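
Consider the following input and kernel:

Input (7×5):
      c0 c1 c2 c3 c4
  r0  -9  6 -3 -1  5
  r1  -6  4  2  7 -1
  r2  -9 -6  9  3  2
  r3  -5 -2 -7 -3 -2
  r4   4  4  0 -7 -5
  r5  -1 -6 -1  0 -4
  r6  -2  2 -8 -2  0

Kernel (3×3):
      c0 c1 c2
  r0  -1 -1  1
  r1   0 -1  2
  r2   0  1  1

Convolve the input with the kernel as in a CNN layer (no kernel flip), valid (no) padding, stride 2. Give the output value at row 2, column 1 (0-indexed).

-8

The receptive field on the input at this output position is [0 -7 -5 / -1 0 -4 / -8 -2 0]. Elementwise product with the kernel and sum: 0·-1 + -7·-1 + -5·1 + 0·-1 + -4·2 + -2·1 + 0·1.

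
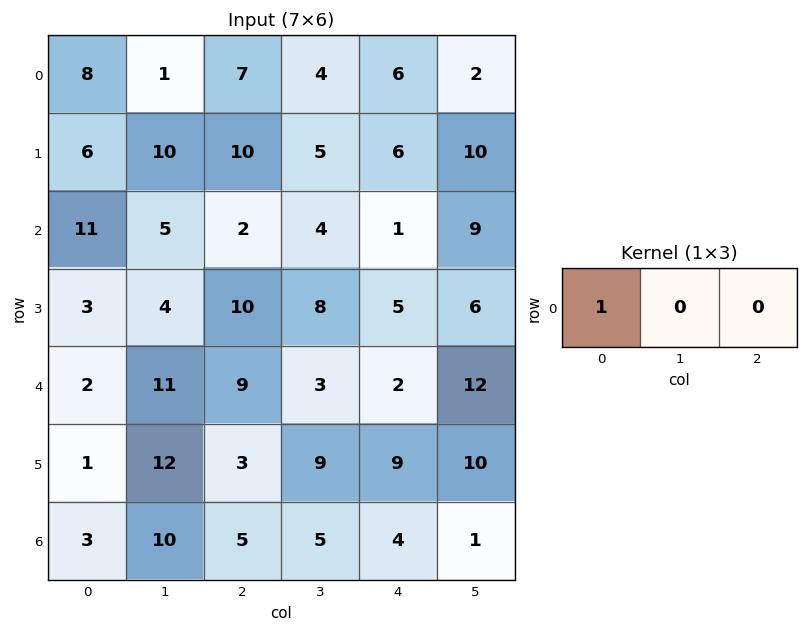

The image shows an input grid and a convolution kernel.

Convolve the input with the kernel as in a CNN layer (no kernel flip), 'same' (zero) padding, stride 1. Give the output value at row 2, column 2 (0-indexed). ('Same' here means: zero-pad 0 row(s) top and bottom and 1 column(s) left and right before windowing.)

5

The receptive field on the zero-padded input at this output position is [5 2 4]. Elementwise product with the kernel and sum: 5·1.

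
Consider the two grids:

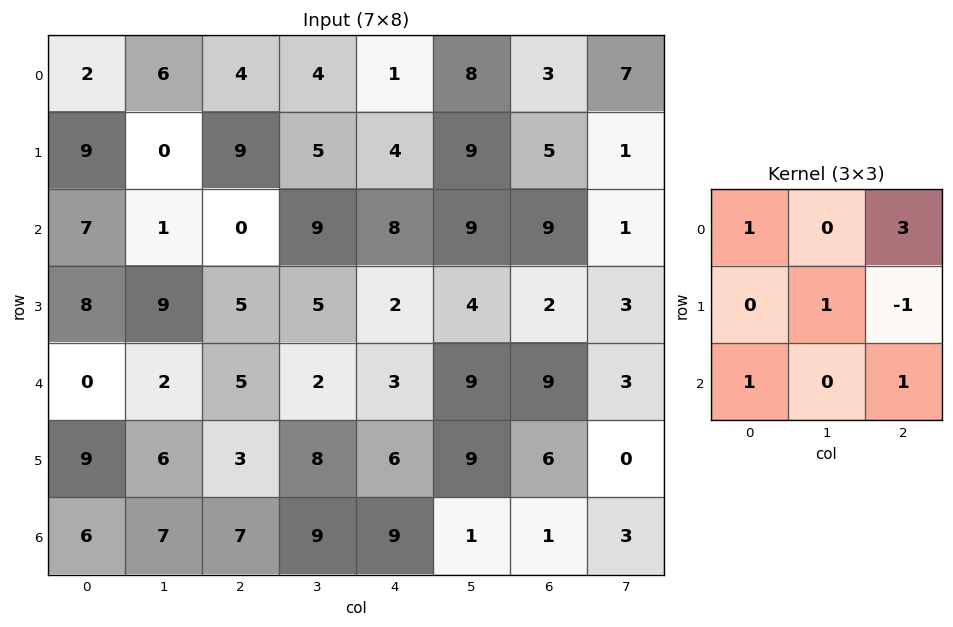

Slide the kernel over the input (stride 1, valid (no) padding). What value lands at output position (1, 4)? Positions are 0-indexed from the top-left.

The receptive field on the input at this output position is [4 9 5 / 8 9 9 / 2 4 2]. Elementwise product with the kernel and sum: 4·1 + 5·3 + 9·1 + 9·-1 + 2·1 + 2·1.

23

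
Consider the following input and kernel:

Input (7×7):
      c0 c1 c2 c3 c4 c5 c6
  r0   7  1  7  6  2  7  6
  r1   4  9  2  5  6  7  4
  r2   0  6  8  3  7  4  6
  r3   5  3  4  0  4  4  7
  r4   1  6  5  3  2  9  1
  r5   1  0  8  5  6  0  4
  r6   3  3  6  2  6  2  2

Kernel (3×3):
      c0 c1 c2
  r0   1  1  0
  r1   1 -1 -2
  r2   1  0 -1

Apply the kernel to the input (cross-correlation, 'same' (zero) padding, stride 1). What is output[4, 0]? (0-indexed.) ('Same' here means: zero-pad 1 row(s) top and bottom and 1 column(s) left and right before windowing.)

-8

The receptive field on the zero-padded input at this output position is [0 5 3 / 0 1 6 / 0 1 0]. Elementwise product with the kernel and sum: 0·1 + 5·1 + 0·1 + 1·-1 + 6·-2 + 0·1 + 0·-1.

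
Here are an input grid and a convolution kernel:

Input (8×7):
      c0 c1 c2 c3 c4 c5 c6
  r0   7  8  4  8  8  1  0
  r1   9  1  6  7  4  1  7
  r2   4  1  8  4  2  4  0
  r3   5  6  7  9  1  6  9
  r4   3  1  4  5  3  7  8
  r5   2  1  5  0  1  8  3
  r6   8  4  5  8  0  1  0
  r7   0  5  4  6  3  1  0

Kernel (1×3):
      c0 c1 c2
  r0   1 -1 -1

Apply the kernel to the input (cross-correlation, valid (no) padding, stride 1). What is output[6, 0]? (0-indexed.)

The receptive field on the input at this output position is [8 4 5]. Elementwise product with the kernel and sum: 8·1 + 4·-1 + 5·-1.

-1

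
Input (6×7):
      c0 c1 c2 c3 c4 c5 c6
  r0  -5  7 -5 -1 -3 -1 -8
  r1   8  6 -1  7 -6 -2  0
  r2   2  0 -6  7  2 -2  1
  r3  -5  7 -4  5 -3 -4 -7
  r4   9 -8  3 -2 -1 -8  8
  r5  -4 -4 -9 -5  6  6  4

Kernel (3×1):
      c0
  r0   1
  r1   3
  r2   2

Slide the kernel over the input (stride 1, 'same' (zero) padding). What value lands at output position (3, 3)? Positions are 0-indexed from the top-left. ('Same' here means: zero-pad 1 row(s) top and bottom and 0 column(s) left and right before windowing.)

The receptive field on the zero-padded input at this output position is [7 / 5 / -2]. Elementwise product with the kernel and sum: 7·1 + 5·3 + -2·2.

18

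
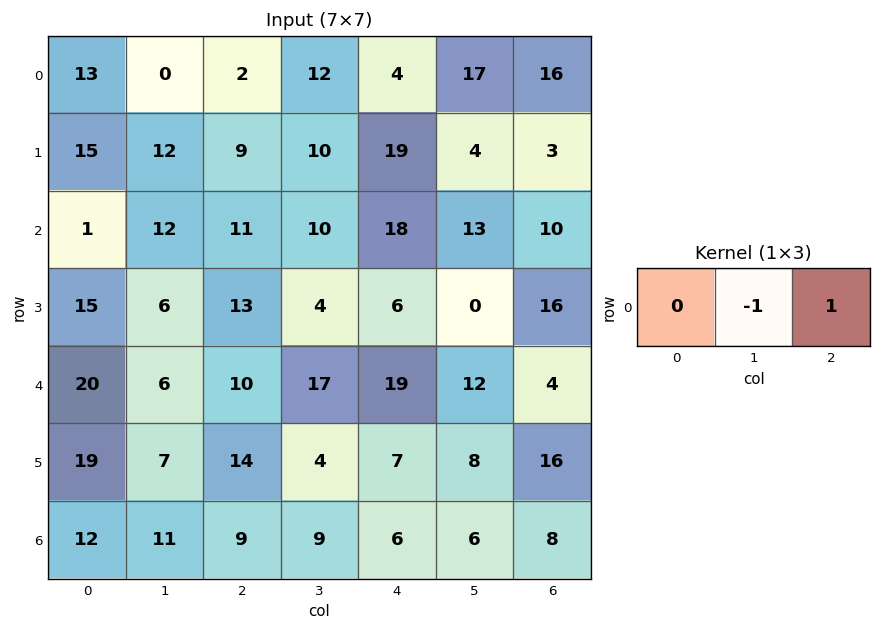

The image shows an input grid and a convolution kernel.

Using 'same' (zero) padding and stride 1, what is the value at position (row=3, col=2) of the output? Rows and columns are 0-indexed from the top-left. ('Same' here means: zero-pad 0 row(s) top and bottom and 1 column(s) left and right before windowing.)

The receptive field on the zero-padded input at this output position is [6 13 4]. Elementwise product with the kernel and sum: 13·-1 + 4·1.

-9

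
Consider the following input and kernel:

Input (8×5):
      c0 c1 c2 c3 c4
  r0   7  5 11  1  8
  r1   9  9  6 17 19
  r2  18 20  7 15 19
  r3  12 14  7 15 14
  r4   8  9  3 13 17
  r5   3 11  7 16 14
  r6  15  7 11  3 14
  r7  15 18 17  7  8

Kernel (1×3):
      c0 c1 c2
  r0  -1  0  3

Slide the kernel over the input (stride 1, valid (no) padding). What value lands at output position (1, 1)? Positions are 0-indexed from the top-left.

42

The receptive field on the input at this output position is [9 6 17]. Elementwise product with the kernel and sum: 9·-1 + 17·3.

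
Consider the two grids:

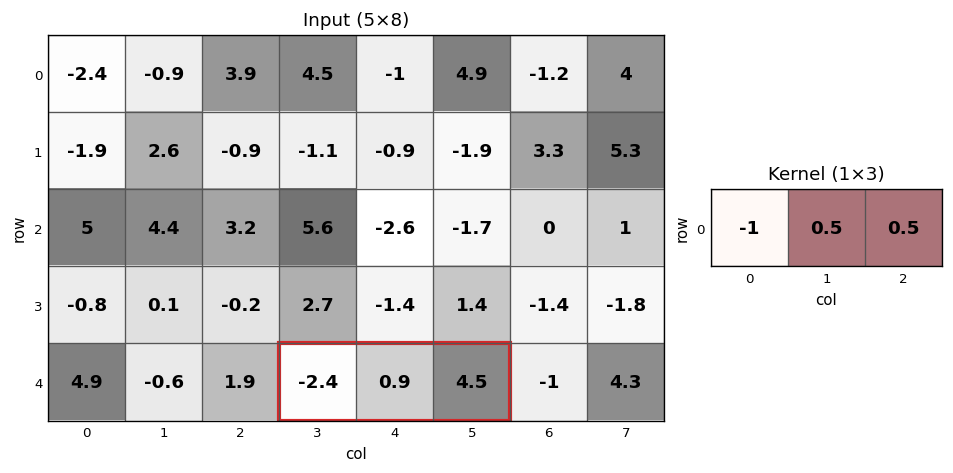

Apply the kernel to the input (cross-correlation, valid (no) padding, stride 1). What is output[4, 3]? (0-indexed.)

The receptive field on the input at this output position is [-2.4 0.9 4.5]. Elementwise product with the kernel and sum: -2.4·-1 + 0.9·0.5 + 4.5·0.5.

5.1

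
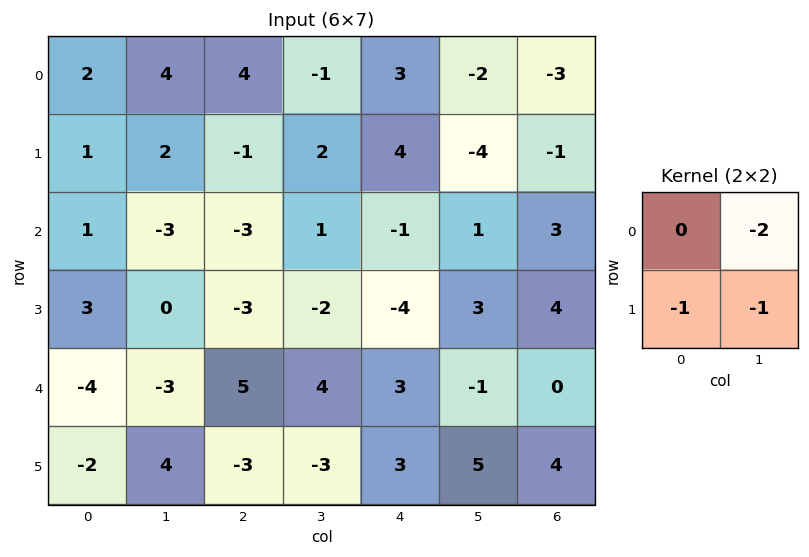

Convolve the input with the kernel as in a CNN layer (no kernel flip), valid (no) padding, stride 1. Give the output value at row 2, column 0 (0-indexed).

3

The receptive field on the input at this output position is [1 -3 / 3 0]. Elementwise product with the kernel and sum: -3·-2 + 3·-1 + 0·-1.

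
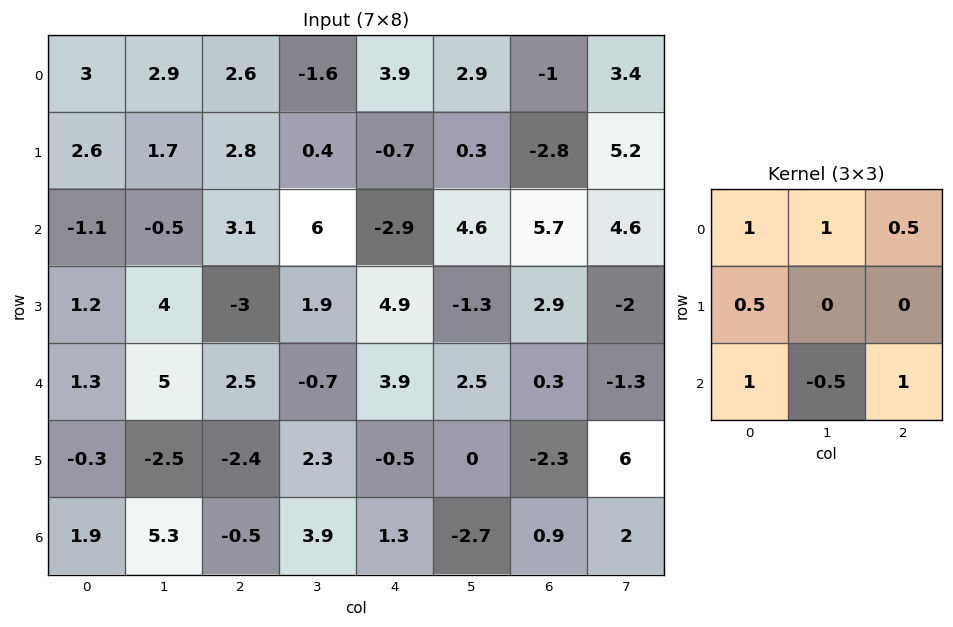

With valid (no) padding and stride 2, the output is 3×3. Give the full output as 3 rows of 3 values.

Output[0,0]: The receptive field on the input at this output position is [3 2.9 2.6 / 2.6 1.7 2.8 / -1.1 -0.5 3.1]. Elementwise product with the kernel and sum: 3·1 + 2.9·1 + 2.6·0.5 + 2.6·0.5 + -1.1·1 + -0.5·-0.5 + 3.1·1.
Output[0,1]: The receptive field on the input at this output position is [2.6 -1.6 3.9 / 2.8 0.4 -0.7 / 3.1 6 -2.9]. Elementwise product with the kernel and sum: 2.6·1 + -1.6·1 + 3.9·0.5 + 2.8·0.5 + 3.1·1 + 6·-0.5 + -2.9·1.

10.75 1.55 6.45
1.85 12.9 9.95
6.15 1.4 9.85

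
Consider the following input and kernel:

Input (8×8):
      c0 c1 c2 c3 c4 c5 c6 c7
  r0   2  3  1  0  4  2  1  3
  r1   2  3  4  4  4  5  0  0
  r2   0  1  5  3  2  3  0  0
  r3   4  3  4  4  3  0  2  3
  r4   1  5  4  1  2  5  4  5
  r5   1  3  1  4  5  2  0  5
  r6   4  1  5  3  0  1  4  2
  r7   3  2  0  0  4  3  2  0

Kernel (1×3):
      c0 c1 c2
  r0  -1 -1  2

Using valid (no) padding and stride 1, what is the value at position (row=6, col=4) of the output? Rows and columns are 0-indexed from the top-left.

7

The receptive field on the input at this output position is [0 1 4]. Elementwise product with the kernel and sum: 0·-1 + 1·-1 + 4·2.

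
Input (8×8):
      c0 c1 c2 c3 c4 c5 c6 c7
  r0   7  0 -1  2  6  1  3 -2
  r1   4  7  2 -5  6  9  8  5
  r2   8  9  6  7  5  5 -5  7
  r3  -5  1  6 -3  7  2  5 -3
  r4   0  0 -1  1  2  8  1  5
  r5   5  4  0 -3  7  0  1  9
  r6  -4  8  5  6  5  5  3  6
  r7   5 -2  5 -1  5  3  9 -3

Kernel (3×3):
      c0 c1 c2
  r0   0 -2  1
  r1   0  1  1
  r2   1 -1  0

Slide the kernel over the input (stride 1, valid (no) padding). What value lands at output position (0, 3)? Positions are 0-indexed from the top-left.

6

The receptive field on the input at this output position is [2 6 1 / -5 6 9 / 7 5 5]. Elementwise product with the kernel and sum: 6·-2 + 1·1 + 6·1 + 9·1 + 7·1 + 5·-1.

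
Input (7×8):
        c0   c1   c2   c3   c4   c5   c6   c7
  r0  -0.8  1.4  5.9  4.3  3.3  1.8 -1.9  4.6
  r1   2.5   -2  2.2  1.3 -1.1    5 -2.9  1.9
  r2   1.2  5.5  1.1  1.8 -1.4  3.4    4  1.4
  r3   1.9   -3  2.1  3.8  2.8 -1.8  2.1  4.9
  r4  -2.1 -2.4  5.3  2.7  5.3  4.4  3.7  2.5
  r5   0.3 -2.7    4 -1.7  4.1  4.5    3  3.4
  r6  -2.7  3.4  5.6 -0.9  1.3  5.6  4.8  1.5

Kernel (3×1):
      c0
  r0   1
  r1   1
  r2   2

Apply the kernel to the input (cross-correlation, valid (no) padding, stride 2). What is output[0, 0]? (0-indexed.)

4.1

The receptive field on the input at this output position is [-0.8 / 2.5 / 1.2]. Elementwise product with the kernel and sum: -0.8·1 + 2.5·1 + 1.2·2.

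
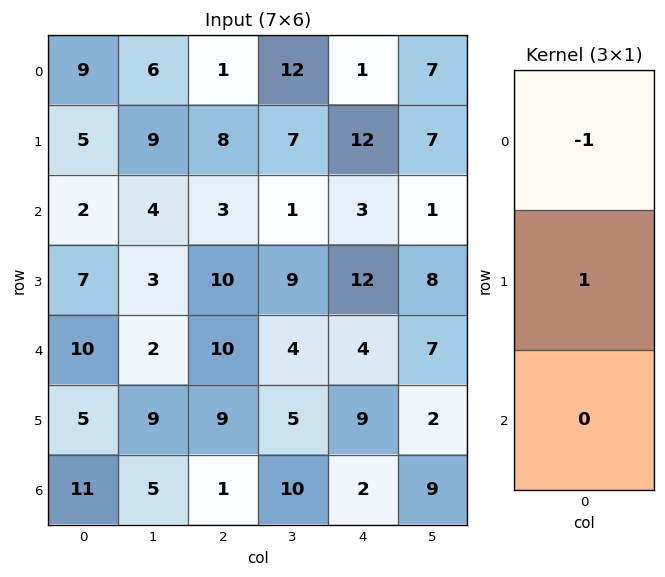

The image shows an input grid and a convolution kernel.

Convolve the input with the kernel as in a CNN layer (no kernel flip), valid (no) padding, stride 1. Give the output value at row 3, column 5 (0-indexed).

-1

The receptive field on the input at this output position is [8 / 7 / 2]. Elementwise product with the kernel and sum: 8·-1 + 7·1.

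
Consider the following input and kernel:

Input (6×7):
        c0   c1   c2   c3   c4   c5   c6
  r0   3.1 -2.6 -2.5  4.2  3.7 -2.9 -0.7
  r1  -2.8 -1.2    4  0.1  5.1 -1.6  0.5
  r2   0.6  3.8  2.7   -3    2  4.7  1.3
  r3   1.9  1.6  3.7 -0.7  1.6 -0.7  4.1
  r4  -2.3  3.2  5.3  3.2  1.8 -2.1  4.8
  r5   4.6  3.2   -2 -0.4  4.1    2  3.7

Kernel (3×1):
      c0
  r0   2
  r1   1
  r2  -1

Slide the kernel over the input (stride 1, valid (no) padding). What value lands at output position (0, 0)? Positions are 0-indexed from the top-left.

The receptive field on the input at this output position is [3.1 / -2.8 / 0.6]. Elementwise product with the kernel and sum: 3.1·2 + -2.8·1 + 0.6·-1.

2.8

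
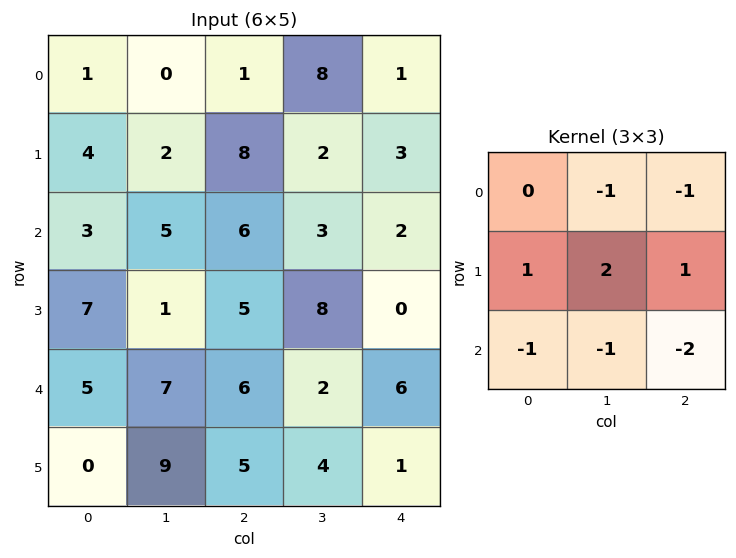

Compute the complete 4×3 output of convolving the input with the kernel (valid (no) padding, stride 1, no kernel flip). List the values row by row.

-5 -6 -7
-9 -12 -4
-21 -7 -4
0 -14 -3

Output[0,0]: The receptive field on the input at this output position is [1 0 1 / 4 2 8 / 3 5 6]. Elementwise product with the kernel and sum: 0·-1 + 1·-1 + 4·1 + 2·2 + 8·1 + 3·-1 + 5·-1 + 6·-2.
Output[0,1]: The receptive field on the input at this output position is [0 1 8 / 2 8 2 / 5 6 3]. Elementwise product with the kernel and sum: 1·-1 + 8·-1 + 2·1 + 8·2 + 2·1 + 5·-1 + 6·-1 + 3·-2.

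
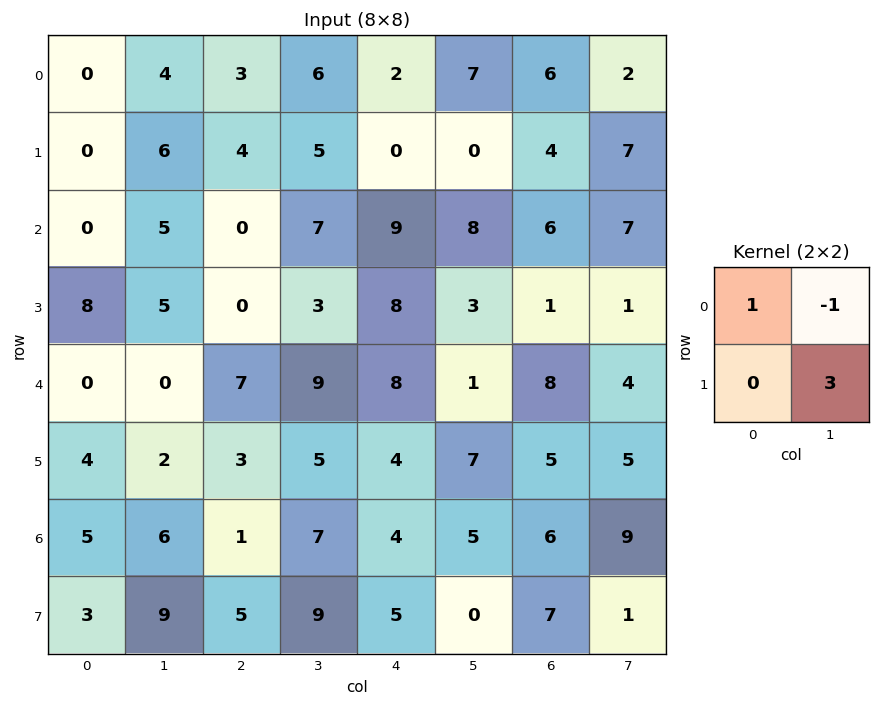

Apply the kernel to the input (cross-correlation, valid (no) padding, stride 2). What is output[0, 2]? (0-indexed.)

The receptive field on the input at this output position is [2 7 / 0 0]. Elementwise product with the kernel and sum: 2·1 + 7·-1 + 0·3.

-5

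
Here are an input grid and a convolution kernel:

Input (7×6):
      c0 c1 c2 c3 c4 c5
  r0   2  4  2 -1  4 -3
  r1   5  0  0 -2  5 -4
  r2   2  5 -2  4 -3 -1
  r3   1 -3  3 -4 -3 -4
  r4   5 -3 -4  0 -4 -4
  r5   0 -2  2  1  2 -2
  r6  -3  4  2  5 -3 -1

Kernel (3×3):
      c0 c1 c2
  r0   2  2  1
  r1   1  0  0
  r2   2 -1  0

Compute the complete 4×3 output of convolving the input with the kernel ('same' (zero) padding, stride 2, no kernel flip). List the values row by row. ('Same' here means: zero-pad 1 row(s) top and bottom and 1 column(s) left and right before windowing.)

Output[0,0]: The receptive field on the zero-padded input at this output position is [0 0 0 / 0 2 4 / 0 5 0]. Elementwise product with the kernel and sum: 0·2 + 0·2 + 0·1 + 0·1 + 0·2 + 5·-1.

-5 4 -10
9 -6 1
-1 -13 -18
-2 5 9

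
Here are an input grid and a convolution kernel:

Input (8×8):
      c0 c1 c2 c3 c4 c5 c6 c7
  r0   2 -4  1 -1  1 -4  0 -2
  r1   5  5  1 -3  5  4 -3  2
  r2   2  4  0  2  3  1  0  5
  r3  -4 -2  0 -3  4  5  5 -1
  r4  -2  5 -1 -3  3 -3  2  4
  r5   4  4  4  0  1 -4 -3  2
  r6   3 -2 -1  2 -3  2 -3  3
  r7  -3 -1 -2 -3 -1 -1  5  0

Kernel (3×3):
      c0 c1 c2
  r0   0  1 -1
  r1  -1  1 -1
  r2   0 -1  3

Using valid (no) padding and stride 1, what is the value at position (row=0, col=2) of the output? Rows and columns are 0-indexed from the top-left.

-4

The receptive field on the input at this output position is [1 -1 1 / 1 -3 5 / 0 2 3]. Elementwise product with the kernel and sum: -1·1 + 1·-1 + 1·-1 + -3·1 + 5·-1 + 2·-1 + 3·3.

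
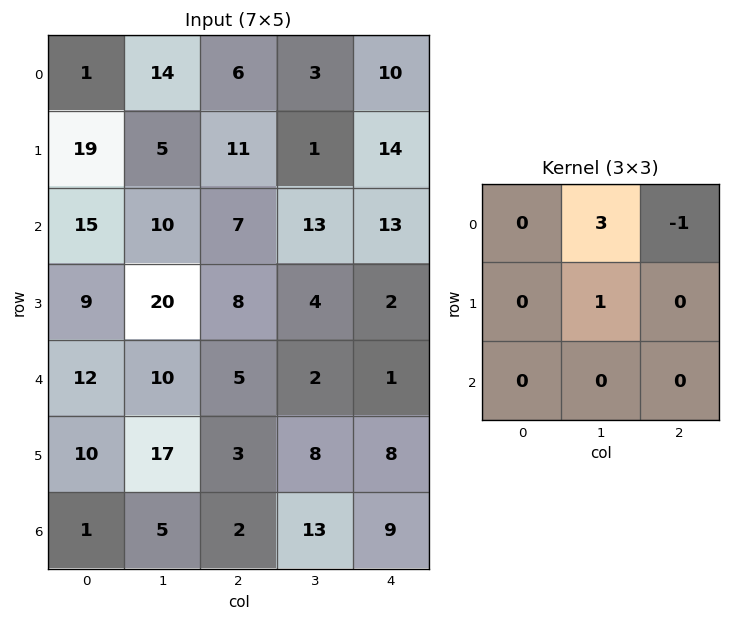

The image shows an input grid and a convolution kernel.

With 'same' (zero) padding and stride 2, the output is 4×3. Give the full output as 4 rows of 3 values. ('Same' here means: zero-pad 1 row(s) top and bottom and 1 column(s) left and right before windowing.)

Output[0,0]: The receptive field on the zero-padded input at this output position is [0 0 0 / 0 1 14 / 0 19 5]. Elementwise product with the kernel and sum: 0·3 + 0·-1 + 1·1.

1 6 10
67 39 55
19 25 7
14 3 33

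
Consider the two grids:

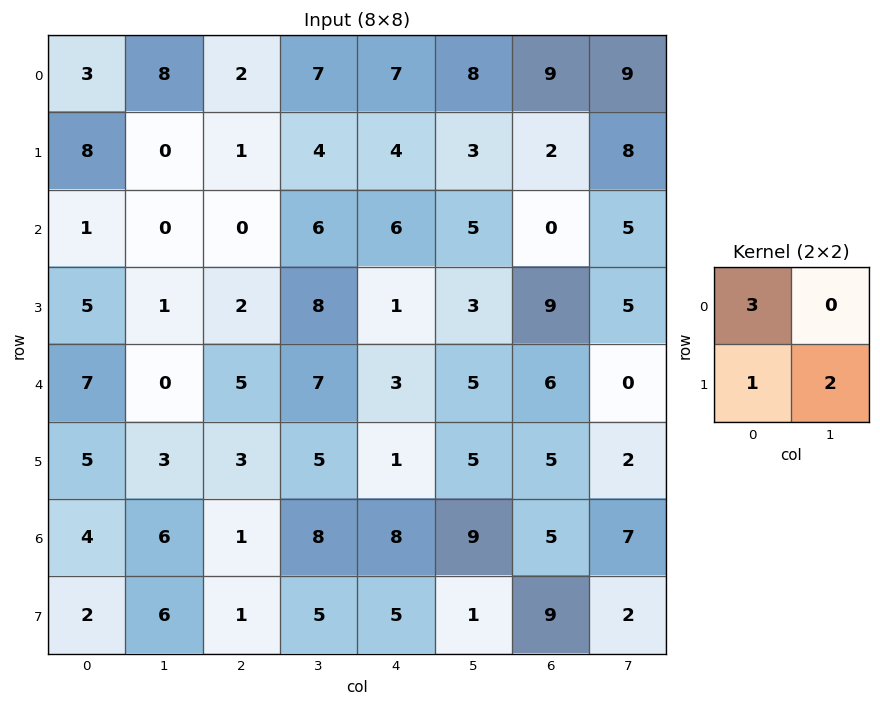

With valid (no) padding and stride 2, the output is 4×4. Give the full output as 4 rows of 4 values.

17 15 31 45
10 18 25 19
32 28 20 27
26 14 31 28

Output[0,0]: The receptive field on the input at this output position is [3 8 / 8 0]. Elementwise product with the kernel and sum: 3·3 + 8·1 + 0·2.
Output[0,1]: The receptive field on the input at this output position is [2 7 / 1 4]. Elementwise product with the kernel and sum: 2·3 + 1·1 + 4·2.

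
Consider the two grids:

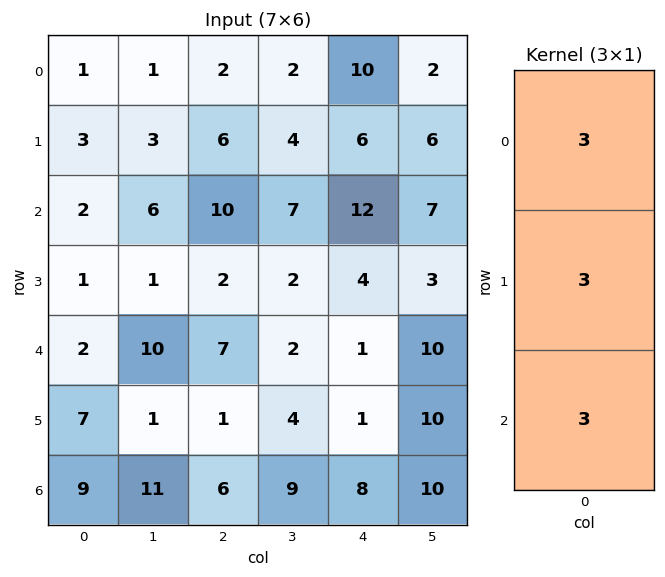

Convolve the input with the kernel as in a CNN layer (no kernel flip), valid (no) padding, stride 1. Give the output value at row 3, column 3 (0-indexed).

24

The receptive field on the input at this output position is [2 / 2 / 4]. Elementwise product with the kernel and sum: 2·3 + 2·3 + 4·3.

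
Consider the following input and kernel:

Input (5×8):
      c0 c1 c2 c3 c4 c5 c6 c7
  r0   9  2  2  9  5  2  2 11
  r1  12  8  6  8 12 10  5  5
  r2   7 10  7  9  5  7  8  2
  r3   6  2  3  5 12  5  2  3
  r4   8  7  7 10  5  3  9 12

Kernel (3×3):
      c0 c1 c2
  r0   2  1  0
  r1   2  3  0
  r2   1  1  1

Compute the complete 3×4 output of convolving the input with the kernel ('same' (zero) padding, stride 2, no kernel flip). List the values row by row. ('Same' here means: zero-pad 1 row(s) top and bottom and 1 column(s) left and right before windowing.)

47 32 63 30
41 73 83 73
30 42 57 45

Output[0,0]: The receptive field on the zero-padded input at this output position is [0 0 0 / 0 9 2 / 0 12 8]. Elementwise product with the kernel and sum: 0·2 + 0·1 + 0·2 + 9·3 + 0·1 + 12·1 + 8·1.
Output[0,1]: The receptive field on the zero-padded input at this output position is [0 0 0 / 2 2 9 / 8 6 8]. Elementwise product with the kernel and sum: 0·2 + 0·1 + 2·2 + 2·3 + 8·1 + 6·1 + 8·1.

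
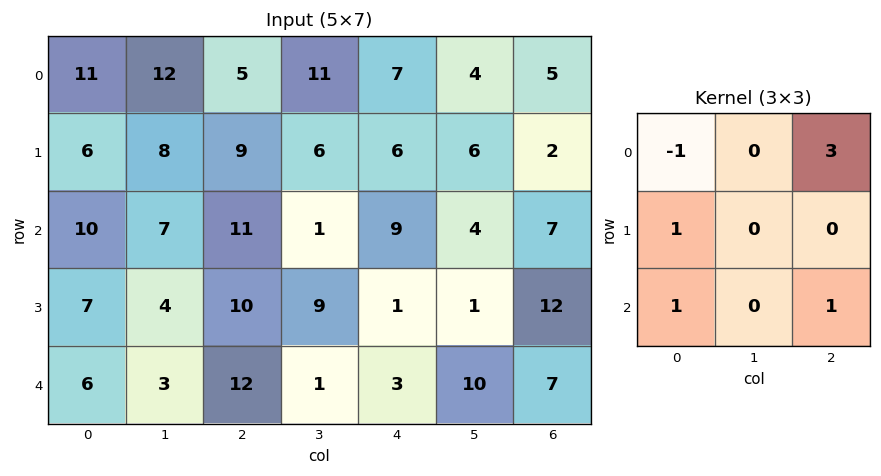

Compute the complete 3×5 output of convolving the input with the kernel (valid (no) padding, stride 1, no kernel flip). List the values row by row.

Output[0,0]: The receptive field on the input at this output position is [11 12 5 / 6 8 9 / 10 7 11]. Elementwise product with the kernel and sum: 11·-1 + 5·3 + 6·1 + 10·1 + 11·1.
Output[0,1]: The receptive field on the input at this output position is [12 5 11 / 8 9 6 / 7 11 1]. Elementwise product with the kernel and sum: 12·-1 + 11·3 + 8·1 + 7·1 + 1·1.

31 37 45 12 30
48 30 31 23 22
48 4 41 31 23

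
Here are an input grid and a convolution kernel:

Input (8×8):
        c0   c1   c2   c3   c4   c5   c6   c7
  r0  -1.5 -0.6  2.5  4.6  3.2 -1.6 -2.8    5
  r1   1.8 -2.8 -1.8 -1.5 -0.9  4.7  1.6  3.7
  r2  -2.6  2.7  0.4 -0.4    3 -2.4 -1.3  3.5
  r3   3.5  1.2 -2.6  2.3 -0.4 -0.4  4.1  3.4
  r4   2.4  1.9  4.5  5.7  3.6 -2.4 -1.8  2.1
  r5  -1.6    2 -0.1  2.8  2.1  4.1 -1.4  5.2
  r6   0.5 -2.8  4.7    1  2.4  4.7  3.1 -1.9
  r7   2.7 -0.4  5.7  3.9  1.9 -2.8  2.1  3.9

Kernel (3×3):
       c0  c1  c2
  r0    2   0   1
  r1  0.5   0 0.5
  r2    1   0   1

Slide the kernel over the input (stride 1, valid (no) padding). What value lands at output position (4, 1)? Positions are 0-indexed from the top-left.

10.1

The receptive field on the input at this output position is [1.9 4.5 5.7 / 2 -0.1 2.8 / -2.8 4.7 1]. Elementwise product with the kernel and sum: 1.9·2 + 5.7·1 + 2·0.5 + 2.8·0.5 + -2.8·1 + 1·1.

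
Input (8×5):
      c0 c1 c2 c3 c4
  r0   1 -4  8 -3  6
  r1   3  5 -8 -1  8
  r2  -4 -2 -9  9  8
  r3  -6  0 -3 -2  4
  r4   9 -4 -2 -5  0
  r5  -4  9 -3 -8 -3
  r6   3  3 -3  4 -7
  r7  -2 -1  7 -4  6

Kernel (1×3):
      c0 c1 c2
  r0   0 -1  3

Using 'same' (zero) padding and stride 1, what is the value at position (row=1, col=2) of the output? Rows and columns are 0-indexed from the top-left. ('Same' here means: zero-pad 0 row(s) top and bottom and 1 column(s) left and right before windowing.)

5

The receptive field on the zero-padded input at this output position is [5 -8 -1]. Elementwise product with the kernel and sum: -8·-1 + -1·3.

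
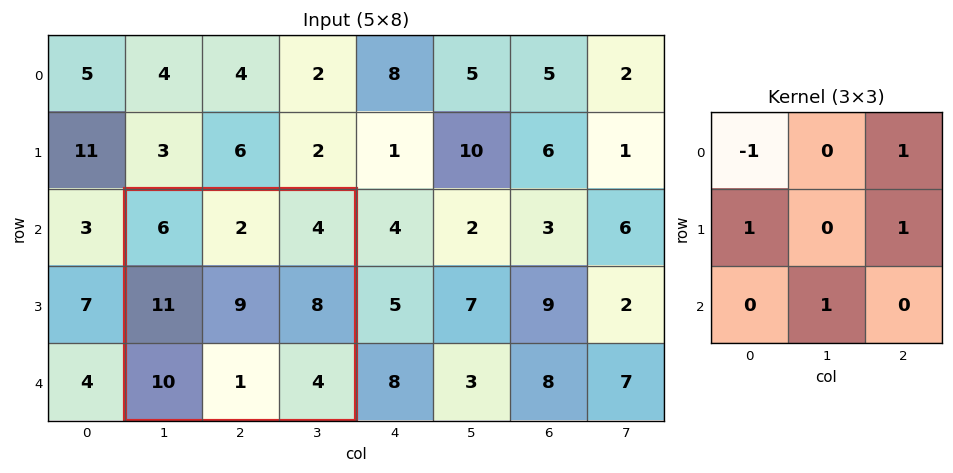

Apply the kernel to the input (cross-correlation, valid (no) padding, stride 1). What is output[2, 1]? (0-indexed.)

The receptive field on the input at this output position is [6 2 4 / 11 9 8 / 10 1 4]. Elementwise product with the kernel and sum: 6·-1 + 4·1 + 11·1 + 8·1 + 1·1.

18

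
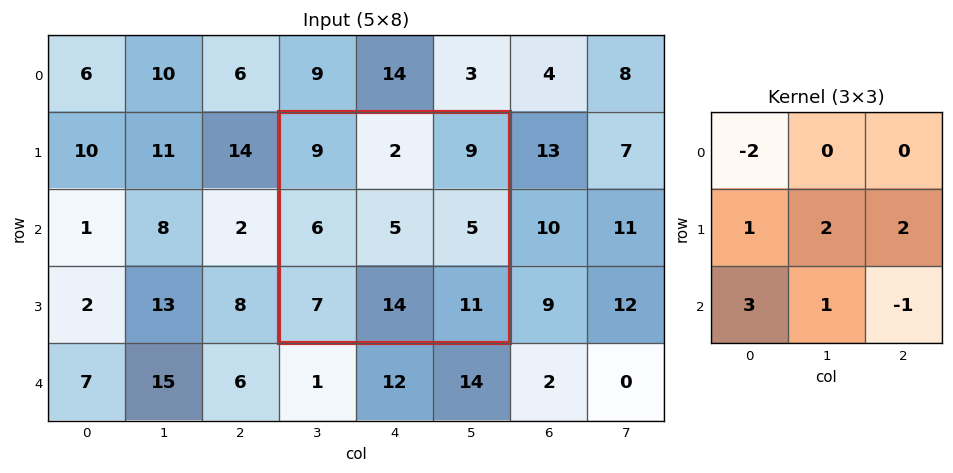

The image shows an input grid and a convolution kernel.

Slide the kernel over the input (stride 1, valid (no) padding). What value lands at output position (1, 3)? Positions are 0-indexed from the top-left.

The receptive field on the input at this output position is [9 2 9 / 6 5 5 / 7 14 11]. Elementwise product with the kernel and sum: 9·-2 + 6·1 + 5·2 + 5·2 + 7·3 + 14·1 + 11·-1.

32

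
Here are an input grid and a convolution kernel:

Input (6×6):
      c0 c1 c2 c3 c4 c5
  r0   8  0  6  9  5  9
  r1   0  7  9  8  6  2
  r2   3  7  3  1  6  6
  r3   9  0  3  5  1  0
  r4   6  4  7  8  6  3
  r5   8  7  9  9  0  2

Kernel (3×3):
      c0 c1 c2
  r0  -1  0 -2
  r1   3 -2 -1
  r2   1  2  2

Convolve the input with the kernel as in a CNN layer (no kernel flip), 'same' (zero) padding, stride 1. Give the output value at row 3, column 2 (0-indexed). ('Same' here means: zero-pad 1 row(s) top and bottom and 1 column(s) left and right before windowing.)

The receptive field on the zero-padded input at this output position is [7 3 1 / 0 3 5 / 4 7 8]. Elementwise product with the kernel and sum: 7·-1 + 1·-2 + 0·3 + 3·-2 + 5·-1 + 4·1 + 7·2 + 8·2.

14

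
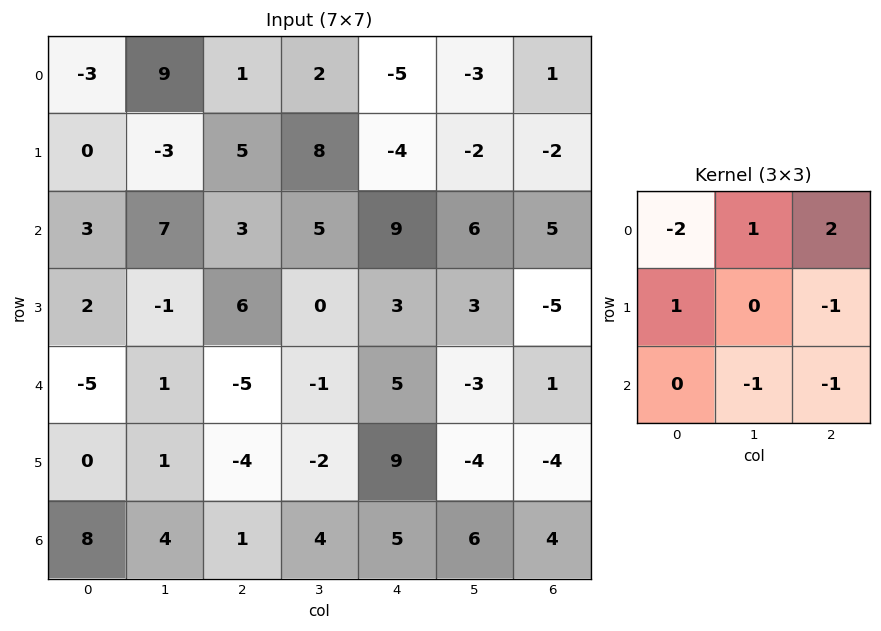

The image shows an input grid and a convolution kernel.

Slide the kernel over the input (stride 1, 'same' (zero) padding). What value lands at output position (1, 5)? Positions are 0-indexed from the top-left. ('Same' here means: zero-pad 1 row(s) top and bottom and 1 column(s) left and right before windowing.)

The receptive field on the zero-padded input at this output position is [-5 -3 1 / -4 -2 -2 / 9 6 5]. Elementwise product with the kernel and sum: -5·-2 + -3·1 + 1·2 + -4·1 + -2·-1 + 6·-1 + 5·-1.

-4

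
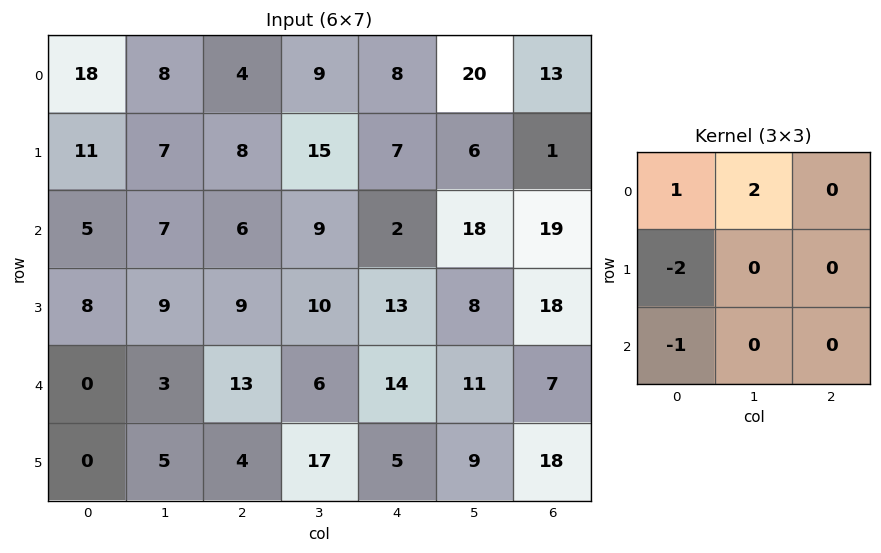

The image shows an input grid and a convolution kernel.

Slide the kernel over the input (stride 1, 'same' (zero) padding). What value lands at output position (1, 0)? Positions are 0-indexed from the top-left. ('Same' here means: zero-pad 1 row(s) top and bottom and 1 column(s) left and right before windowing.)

36

The receptive field on the zero-padded input at this output position is [0 18 8 / 0 11 7 / 0 5 7]. Elementwise product with the kernel and sum: 0·1 + 18·2 + 0·-2 + 0·-1.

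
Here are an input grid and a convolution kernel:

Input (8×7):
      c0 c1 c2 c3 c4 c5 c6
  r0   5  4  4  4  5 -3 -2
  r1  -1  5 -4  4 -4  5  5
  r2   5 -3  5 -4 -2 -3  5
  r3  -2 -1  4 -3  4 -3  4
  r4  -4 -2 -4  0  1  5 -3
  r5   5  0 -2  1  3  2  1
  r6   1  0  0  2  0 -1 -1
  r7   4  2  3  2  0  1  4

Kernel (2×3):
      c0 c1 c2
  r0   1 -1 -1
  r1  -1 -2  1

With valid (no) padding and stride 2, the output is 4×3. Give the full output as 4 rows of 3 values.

Output[0,0]: The receptive field on the input at this output position is [5 4 4 / -1 5 -4]. Elementwise product with the kernel and sum: 5·1 + 4·-1 + 4·-1 + -1·-1 + 5·-2 + -4·1.
Output[0,1]: The receptive field on the input at this output position is [4 4 5 / -4 4 -4]. Elementwise product with the kernel and sum: 4·1 + 4·-1 + 5·-1 + -4·-1 + 4·-2 + -4·1.

-16 -13 9
11 17 2
-5 -2 -7
-4 -9 4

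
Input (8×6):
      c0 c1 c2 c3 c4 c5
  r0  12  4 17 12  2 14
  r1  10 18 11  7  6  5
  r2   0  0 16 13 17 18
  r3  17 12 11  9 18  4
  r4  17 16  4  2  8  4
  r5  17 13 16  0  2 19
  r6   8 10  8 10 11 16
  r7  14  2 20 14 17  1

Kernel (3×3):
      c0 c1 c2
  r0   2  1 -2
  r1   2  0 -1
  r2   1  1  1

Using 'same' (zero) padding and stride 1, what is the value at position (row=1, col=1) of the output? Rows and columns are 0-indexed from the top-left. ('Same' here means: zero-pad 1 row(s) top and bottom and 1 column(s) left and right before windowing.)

19

The receptive field on the zero-padded input at this output position is [12 4 17 / 10 18 11 / 0 0 16]. Elementwise product with the kernel and sum: 12·2 + 4·1 + 17·-2 + 10·2 + 11·-1 + 0·1 + 0·1 + 16·1.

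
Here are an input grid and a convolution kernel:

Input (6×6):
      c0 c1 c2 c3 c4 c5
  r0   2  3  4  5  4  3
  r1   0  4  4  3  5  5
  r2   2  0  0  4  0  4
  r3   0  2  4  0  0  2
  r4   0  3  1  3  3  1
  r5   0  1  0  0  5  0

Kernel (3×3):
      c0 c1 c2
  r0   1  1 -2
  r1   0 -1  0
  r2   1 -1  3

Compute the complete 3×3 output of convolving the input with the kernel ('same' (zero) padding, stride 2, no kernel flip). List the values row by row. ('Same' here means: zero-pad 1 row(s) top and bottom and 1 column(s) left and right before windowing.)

Output[0,0]: The receptive field on the zero-padded input at this output position is [0 0 0 / 0 2 3 / 0 0 4]. Elementwise product with the kernel and sum: 0·1 + 0·1 + 0·-2 + 2·-1 + 0·1 + 0·-1 + 4·3.
Output[0,1]: The receptive field on the zero-padded input at this output position is [0 0 0 / 3 4 5 / 4 4 3]. Elementwise product with the kernel and sum: 0·1 + 0·1 + 0·-2 + 4·-1 + 4·1 + 4·-1 + 3·3.

10 5 9
-4 0 4
-1 6 -12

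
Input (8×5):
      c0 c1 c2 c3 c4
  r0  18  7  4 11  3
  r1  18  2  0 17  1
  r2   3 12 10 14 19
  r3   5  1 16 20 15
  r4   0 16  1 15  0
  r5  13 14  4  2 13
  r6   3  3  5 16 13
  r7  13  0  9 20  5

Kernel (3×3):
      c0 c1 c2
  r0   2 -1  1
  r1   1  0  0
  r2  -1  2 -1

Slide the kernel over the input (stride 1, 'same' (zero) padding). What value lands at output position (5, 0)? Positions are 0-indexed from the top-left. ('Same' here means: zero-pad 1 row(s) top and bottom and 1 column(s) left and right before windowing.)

The receptive field on the zero-padded input at this output position is [0 0 16 / 0 13 14 / 0 3 3]. Elementwise product with the kernel and sum: 0·2 + 0·-1 + 16·1 + 0·1 + 0·-1 + 3·2 + 3·-1.

19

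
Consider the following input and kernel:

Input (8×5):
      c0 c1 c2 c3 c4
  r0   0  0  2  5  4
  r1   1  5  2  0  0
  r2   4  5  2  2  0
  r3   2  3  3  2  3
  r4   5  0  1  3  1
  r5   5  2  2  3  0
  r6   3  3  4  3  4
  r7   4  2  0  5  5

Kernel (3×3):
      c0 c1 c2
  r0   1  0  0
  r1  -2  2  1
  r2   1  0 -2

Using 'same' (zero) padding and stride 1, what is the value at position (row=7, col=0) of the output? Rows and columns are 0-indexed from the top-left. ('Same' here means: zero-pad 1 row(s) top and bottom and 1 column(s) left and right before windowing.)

The receptive field on the zero-padded input at this output position is [0 3 3 / 0 4 2 / 0 0 0]. Elementwise product with the kernel and sum: 0·1 + 0·-2 + 4·2 + 2·1 + 0·1 + 0·-2.

10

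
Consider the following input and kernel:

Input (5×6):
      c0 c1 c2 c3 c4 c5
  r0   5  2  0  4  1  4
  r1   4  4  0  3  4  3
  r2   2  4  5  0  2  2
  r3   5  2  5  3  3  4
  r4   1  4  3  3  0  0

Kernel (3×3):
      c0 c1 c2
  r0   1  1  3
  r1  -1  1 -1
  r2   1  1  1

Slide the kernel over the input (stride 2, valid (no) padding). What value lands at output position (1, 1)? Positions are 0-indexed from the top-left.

12

The receptive field on the input at this output position is [5 0 2 / 5 3 3 / 3 3 0]. Elementwise product with the kernel and sum: 5·1 + 0·1 + 2·3 + 5·-1 + 3·1 + 3·-1 + 3·1 + 3·1 + 0·1.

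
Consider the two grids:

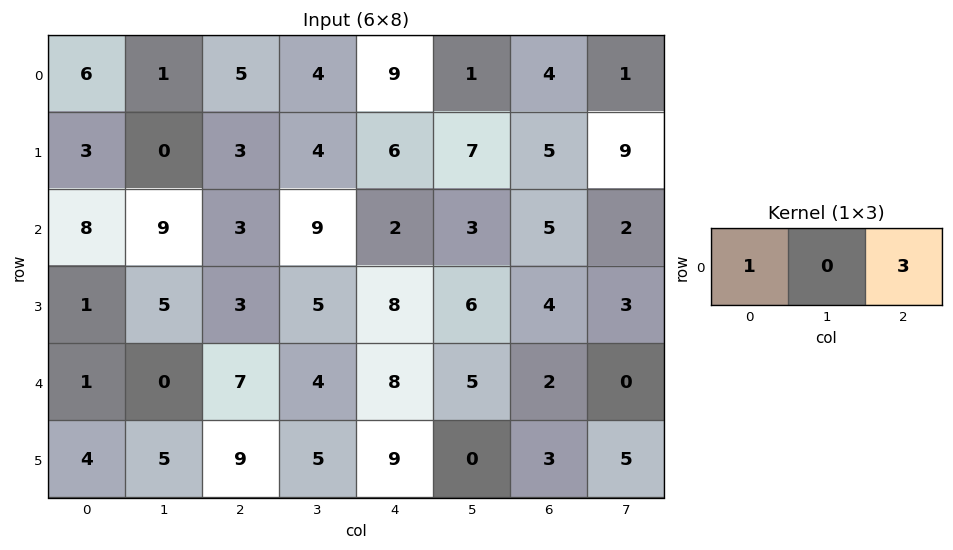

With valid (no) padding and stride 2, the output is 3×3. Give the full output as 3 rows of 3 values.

Output[0,0]: The receptive field on the input at this output position is [6 1 5]. Elementwise product with the kernel and sum: 6·1 + 5·3.
Output[0,1]: The receptive field on the input at this output position is [5 4 9]. Elementwise product with the kernel and sum: 5·1 + 9·3.

21 32 21
17 9 17
22 31 14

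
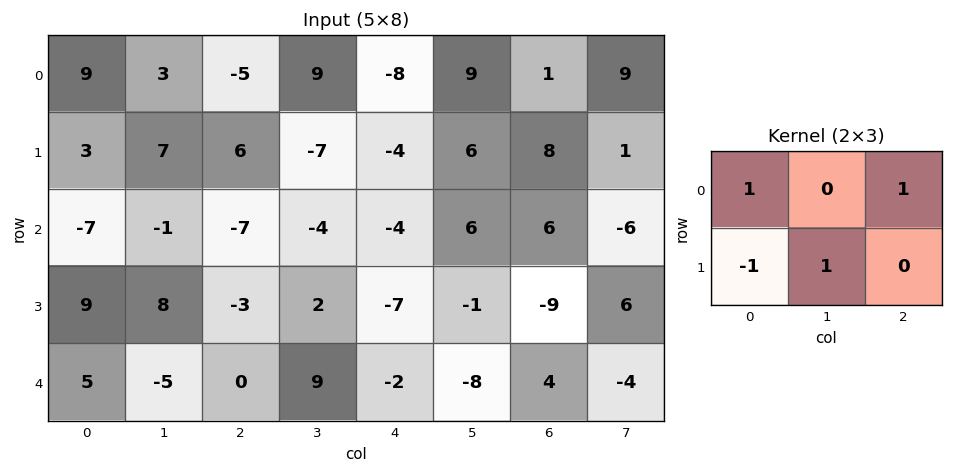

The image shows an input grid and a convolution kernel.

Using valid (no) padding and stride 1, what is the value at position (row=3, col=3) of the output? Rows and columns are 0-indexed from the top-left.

-10

The receptive field on the input at this output position is [2 -7 -1 / 9 -2 -8]. Elementwise product with the kernel and sum: 2·1 + -1·1 + 9·-1 + -2·1.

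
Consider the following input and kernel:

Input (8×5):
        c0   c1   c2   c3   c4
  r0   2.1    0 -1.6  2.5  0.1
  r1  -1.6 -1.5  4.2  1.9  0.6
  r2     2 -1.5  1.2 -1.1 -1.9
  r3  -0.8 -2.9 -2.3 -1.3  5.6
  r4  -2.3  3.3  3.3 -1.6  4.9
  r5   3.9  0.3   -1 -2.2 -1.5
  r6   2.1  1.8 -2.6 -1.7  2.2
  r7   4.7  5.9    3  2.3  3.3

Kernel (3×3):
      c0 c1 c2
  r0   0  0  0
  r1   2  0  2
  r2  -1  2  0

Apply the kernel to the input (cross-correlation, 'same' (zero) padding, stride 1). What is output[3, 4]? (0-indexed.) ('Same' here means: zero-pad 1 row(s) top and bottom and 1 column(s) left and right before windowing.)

The receptive field on the zero-padded input at this output position is [-1.1 -1.9 0 / -1.3 5.6 0 / -1.6 4.9 0]. Elementwise product with the kernel and sum: -1.3·2 + 0·2 + -1.6·-1 + 4.9·2.

8.8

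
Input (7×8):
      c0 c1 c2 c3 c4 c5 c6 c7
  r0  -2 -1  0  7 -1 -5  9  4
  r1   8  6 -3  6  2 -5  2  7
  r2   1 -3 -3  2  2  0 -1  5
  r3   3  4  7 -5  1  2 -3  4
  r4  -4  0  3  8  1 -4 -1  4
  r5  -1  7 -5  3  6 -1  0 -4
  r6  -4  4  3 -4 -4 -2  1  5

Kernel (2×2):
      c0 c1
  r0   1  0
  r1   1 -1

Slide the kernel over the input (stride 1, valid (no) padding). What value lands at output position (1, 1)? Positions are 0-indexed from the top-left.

The receptive field on the input at this output position is [6 -3 / -3 -3]. Elementwise product with the kernel and sum: 6·1 + -3·1 + -3·-1.

6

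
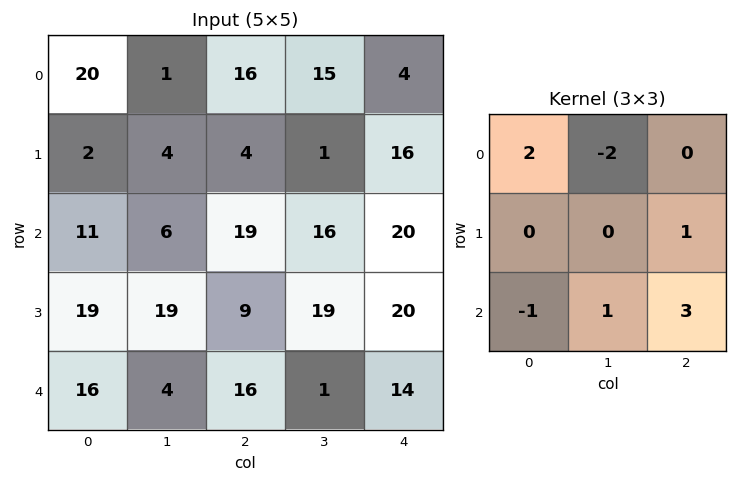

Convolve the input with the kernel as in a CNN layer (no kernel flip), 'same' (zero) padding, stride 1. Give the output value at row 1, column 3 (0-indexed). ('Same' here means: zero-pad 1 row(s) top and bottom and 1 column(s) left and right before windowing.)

The receptive field on the zero-padded input at this output position is [16 15 4 / 4 1 16 / 19 16 20]. Elementwise product with the kernel and sum: 16·2 + 15·-2 + 16·1 + 19·-1 + 16·1 + 20·3.

75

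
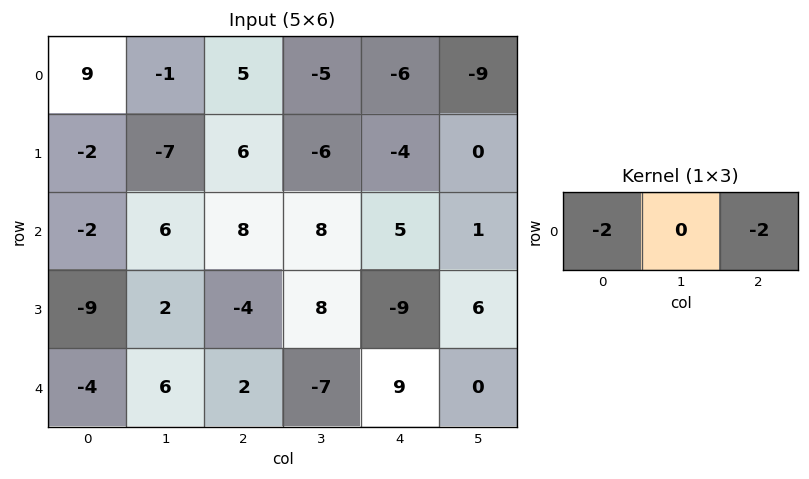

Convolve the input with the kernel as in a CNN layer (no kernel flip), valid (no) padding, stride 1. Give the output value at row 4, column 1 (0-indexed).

2

The receptive field on the input at this output position is [6 2 -7]. Elementwise product with the kernel and sum: 6·-2 + -7·-2.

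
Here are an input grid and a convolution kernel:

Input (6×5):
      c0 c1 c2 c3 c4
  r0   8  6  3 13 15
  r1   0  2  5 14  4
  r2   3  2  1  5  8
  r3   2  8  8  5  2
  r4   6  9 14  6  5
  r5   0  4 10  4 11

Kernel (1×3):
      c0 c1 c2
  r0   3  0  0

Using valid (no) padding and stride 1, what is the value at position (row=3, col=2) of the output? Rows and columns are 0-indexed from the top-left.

24

The receptive field on the input at this output position is [8 5 2]. Elementwise product with the kernel and sum: 8·3.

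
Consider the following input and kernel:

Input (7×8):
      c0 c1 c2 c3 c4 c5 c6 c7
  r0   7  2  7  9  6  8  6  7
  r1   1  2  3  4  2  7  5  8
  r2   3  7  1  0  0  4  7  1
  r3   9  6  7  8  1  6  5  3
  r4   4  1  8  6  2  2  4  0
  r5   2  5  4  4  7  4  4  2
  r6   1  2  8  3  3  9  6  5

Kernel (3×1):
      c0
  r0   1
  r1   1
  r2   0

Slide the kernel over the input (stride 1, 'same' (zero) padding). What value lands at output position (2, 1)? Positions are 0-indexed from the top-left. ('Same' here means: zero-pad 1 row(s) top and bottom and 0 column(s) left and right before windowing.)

9

The receptive field on the zero-padded input at this output position is [2 / 7 / 6]. Elementwise product with the kernel and sum: 2·1 + 7·1.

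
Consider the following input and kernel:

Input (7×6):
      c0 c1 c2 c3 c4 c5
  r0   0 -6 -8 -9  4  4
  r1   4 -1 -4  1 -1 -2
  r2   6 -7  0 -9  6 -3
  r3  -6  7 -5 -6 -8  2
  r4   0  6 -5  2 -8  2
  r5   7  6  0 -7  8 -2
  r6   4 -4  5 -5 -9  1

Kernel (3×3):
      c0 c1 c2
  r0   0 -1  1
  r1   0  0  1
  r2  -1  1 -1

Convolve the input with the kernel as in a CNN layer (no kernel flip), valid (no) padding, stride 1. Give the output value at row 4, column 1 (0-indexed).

The receptive field on the input at this output position is [6 -5 2 / 6 0 -7 / -4 5 -5]. Elementwise product with the kernel and sum: -5·-1 + 2·1 + -7·1 + -4·-1 + 5·1 + -5·-1.

14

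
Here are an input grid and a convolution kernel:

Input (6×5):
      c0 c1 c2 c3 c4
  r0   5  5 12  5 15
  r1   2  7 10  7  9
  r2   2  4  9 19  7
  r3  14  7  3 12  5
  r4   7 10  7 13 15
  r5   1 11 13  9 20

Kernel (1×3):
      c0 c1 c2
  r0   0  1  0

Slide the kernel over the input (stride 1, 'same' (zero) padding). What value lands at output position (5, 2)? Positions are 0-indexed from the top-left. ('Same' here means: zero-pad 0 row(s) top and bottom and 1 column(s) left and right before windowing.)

13

The receptive field on the zero-padded input at this output position is [11 13 9]. Elementwise product with the kernel and sum: 13·1.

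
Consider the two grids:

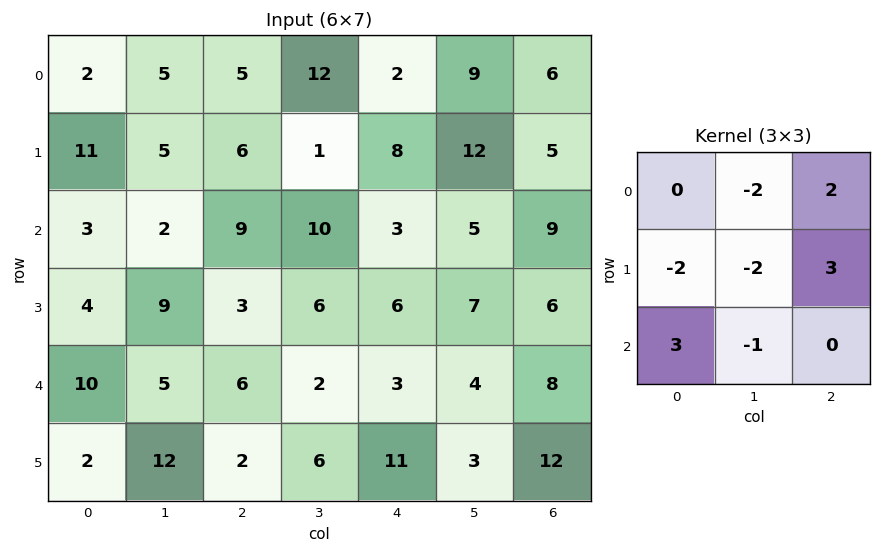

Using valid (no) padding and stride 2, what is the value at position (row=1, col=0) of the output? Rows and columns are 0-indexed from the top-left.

22

The receptive field on the input at this output position is [3 2 9 / 4 9 3 / 10 5 6]. Elementwise product with the kernel and sum: 2·-2 + 9·2 + 4·-2 + 9·-2 + 3·3 + 10·3 + 5·-1.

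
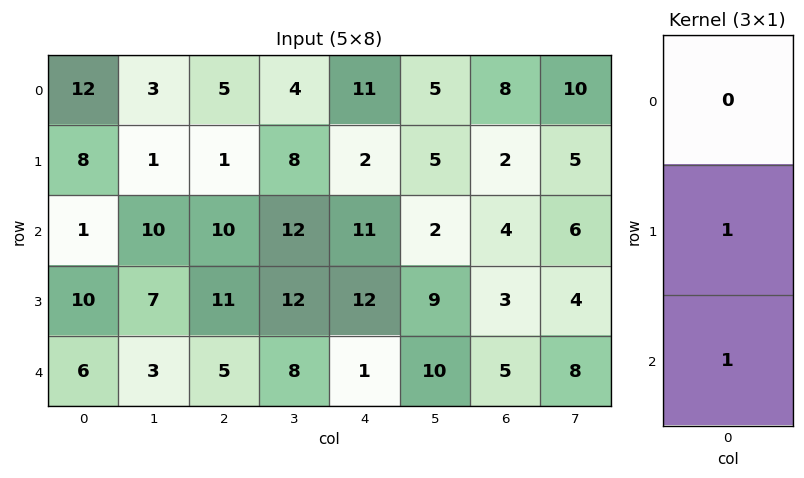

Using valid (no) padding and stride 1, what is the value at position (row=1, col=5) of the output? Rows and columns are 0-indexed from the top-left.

The receptive field on the input at this output position is [5 / 2 / 9]. Elementwise product with the kernel and sum: 2·1 + 9·1.

11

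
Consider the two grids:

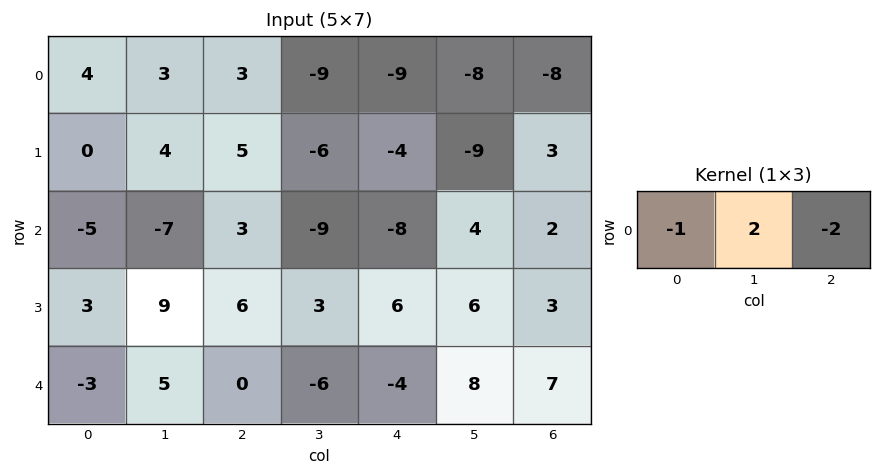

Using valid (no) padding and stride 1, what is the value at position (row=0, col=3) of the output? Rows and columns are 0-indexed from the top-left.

The receptive field on the input at this output position is [-9 -9 -8]. Elementwise product with the kernel and sum: -9·-1 + -9·2 + -8·-2.

7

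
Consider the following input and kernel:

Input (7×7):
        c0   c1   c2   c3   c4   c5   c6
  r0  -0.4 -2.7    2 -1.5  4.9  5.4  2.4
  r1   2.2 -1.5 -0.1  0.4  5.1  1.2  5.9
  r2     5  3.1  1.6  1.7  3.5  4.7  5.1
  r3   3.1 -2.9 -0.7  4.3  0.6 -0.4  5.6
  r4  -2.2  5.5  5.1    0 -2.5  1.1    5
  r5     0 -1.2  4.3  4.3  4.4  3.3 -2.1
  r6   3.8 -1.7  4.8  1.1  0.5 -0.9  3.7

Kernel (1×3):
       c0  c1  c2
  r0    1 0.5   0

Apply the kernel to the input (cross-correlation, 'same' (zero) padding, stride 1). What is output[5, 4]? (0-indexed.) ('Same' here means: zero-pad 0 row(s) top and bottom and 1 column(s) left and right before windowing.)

6.5

The receptive field on the zero-padded input at this output position is [4.3 4.4 3.3]. Elementwise product with the kernel and sum: 4.3·1 + 4.4·0.5.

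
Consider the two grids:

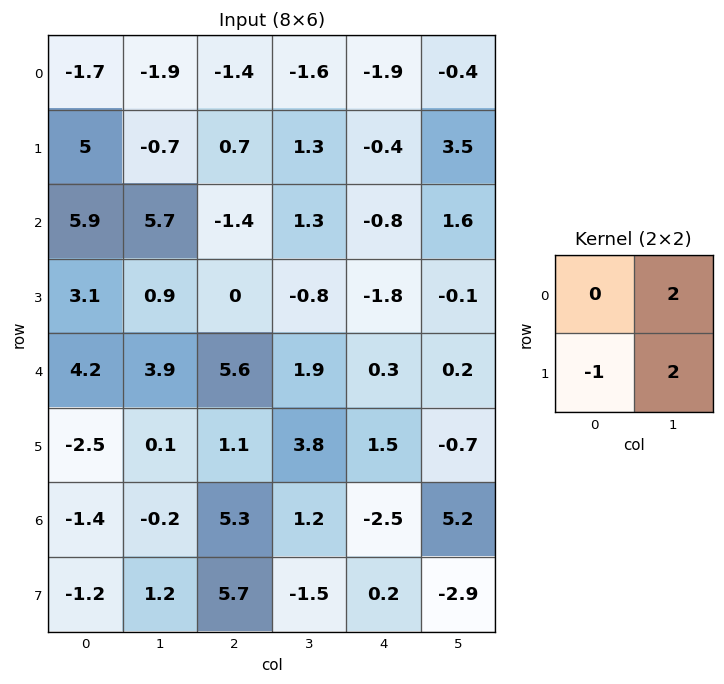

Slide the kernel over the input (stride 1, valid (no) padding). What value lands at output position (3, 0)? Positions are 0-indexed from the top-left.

The receptive field on the input at this output position is [3.1 0.9 / 4.2 3.9]. Elementwise product with the kernel and sum: 0.9·2 + 4.2·-1 + 3.9·2.

5.4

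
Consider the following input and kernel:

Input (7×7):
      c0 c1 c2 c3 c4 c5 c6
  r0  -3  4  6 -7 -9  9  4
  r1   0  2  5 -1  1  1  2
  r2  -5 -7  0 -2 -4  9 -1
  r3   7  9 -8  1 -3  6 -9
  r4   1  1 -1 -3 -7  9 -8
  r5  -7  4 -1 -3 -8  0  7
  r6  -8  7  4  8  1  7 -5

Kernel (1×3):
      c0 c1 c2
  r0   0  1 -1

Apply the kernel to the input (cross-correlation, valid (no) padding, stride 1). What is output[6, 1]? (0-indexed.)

-4

The receptive field on the input at this output position is [7 4 8]. Elementwise product with the kernel and sum: 4·1 + 8·-1.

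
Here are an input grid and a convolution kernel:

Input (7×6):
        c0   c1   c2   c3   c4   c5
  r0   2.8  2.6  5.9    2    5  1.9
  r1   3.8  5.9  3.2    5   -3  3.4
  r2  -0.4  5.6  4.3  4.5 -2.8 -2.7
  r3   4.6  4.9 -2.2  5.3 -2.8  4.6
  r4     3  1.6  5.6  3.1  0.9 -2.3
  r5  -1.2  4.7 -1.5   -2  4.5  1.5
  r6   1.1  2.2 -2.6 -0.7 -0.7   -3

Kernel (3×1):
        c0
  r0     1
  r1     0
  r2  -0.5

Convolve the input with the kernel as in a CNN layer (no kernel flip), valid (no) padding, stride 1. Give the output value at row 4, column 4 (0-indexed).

1.25

The receptive field on the input at this output position is [0.9 / 4.5 / -0.7]. Elementwise product with the kernel and sum: 0.9·1 + -0.7·-0.5.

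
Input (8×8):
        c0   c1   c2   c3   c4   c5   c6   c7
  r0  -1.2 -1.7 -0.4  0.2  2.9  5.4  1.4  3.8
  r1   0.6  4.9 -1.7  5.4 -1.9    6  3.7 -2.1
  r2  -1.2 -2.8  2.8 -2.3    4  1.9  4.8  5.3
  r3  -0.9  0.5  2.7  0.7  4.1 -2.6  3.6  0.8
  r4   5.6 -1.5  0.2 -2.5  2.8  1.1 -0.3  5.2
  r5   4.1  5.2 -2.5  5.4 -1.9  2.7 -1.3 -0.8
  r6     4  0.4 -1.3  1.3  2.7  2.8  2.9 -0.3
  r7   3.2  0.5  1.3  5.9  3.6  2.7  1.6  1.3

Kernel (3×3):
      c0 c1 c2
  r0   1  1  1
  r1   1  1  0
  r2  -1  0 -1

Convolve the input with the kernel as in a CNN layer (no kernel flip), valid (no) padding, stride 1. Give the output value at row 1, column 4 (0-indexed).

6

The receptive field on the input at this output position is [-1.9 6 3.7 / 4 1.9 4.8 / 4.1 -2.6 3.6]. Elementwise product with the kernel and sum: -1.9·1 + 6·1 + 3.7·1 + 4·1 + 1.9·1 + 4.1·-1 + 3.6·-1.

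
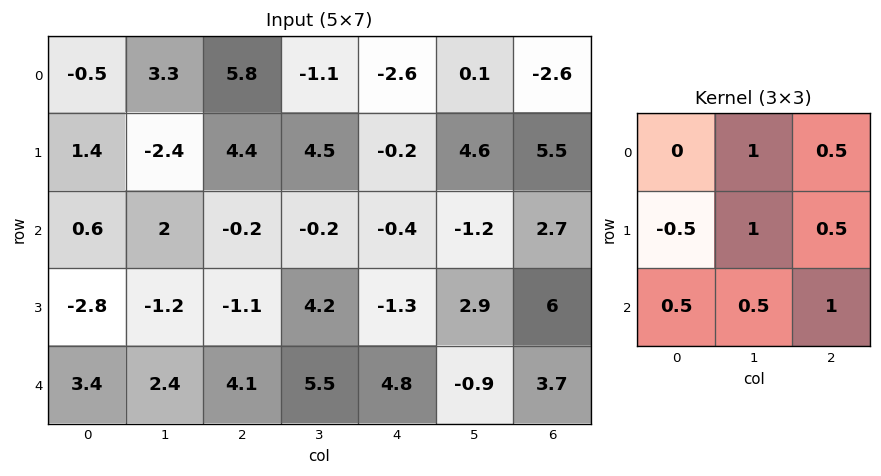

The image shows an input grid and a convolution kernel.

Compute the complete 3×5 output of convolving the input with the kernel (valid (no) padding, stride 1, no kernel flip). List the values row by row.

6.4 13.8 -0.8 -4.2 8.15
-1.7 8.4 4.35 5.55 14.5
8.55 10.05 13.3 1.3 12.35

Output[0,0]: The receptive field on the input at this output position is [-0.5 3.3 5.8 / 1.4 -2.4 4.4 / 0.6 2 -0.2]. Elementwise product with the kernel and sum: 3.3·1 + 5.8·0.5 + 1.4·-0.5 + -2.4·1 + 4.4·0.5 + 0.6·0.5 + 2·0.5 + -0.2·1.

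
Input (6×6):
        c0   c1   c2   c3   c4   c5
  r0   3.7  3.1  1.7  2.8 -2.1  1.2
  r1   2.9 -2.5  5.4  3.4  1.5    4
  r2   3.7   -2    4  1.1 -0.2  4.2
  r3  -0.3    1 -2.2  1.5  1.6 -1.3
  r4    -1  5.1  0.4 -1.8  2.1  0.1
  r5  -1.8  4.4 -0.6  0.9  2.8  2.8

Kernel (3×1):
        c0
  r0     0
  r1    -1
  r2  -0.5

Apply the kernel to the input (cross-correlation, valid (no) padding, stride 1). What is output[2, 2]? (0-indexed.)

2

The receptive field on the input at this output position is [4 / -2.2 / 0.4]. Elementwise product with the kernel and sum: -2.2·-1 + 0.4·-0.5.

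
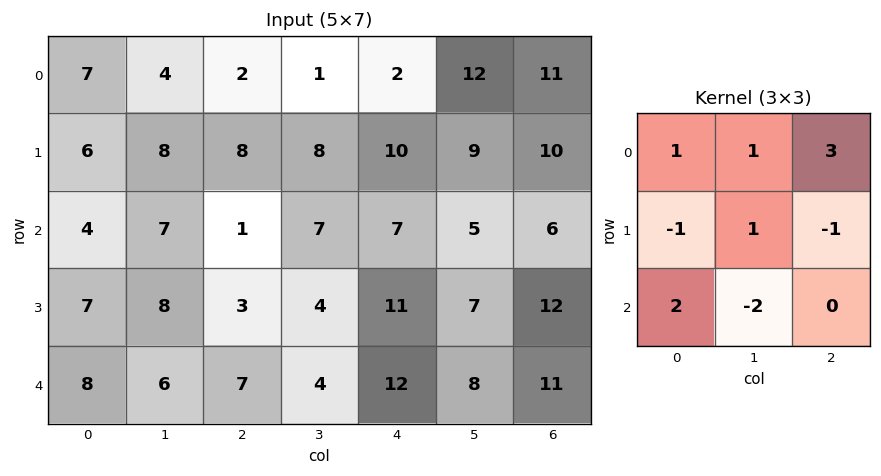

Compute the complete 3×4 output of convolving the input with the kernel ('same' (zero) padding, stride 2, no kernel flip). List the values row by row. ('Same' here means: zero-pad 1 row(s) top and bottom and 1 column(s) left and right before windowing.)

-9 -3 -15 -3
13 37 26 10
33 20 36 22

Output[0,0]: The receptive field on the zero-padded input at this output position is [0 0 0 / 0 7 4 / 0 6 8]. Elementwise product with the kernel and sum: 0·1 + 0·1 + 0·3 + 0·-1 + 7·1 + 4·-1 + 0·2 + 6·-2.
Output[0,1]: The receptive field on the zero-padded input at this output position is [0 0 0 / 4 2 1 / 8 8 8]. Elementwise product with the kernel and sum: 0·1 + 0·1 + 0·3 + 4·-1 + 2·1 + 1·-1 + 8·2 + 8·-2.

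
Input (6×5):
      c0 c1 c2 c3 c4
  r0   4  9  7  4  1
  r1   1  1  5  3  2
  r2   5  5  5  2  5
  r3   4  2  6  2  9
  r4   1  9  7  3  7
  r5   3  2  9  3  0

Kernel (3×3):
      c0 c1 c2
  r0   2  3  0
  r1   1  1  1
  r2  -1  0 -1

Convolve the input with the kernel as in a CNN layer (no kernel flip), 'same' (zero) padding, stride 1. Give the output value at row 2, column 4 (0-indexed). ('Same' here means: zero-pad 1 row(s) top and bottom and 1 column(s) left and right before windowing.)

The receptive field on the zero-padded input at this output position is [3 2 0 / 2 5 0 / 2 9 0]. Elementwise product with the kernel and sum: 3·2 + 2·3 + 2·1 + 5·1 + 0·1 + 2·-1 + 0·-1.

17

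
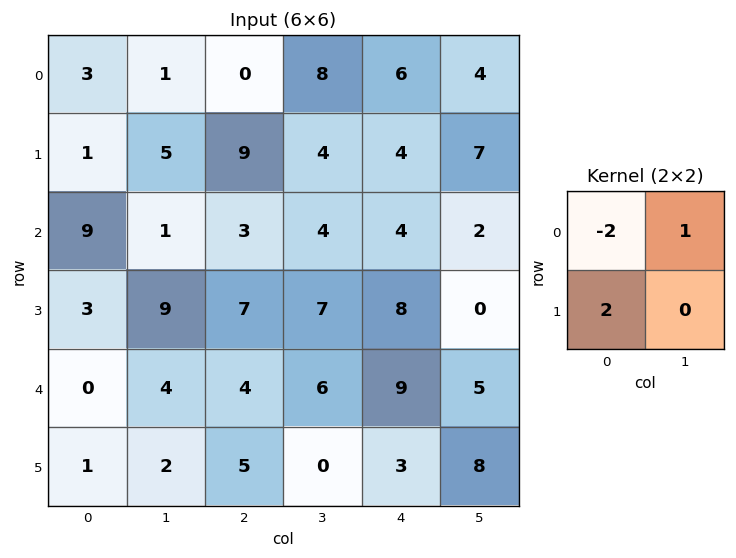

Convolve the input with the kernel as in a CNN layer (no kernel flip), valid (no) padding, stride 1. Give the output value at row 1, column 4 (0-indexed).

The receptive field on the input at this output position is [4 7 / 4 2]. Elementwise product with the kernel and sum: 4·-2 + 7·1 + 4·2.

7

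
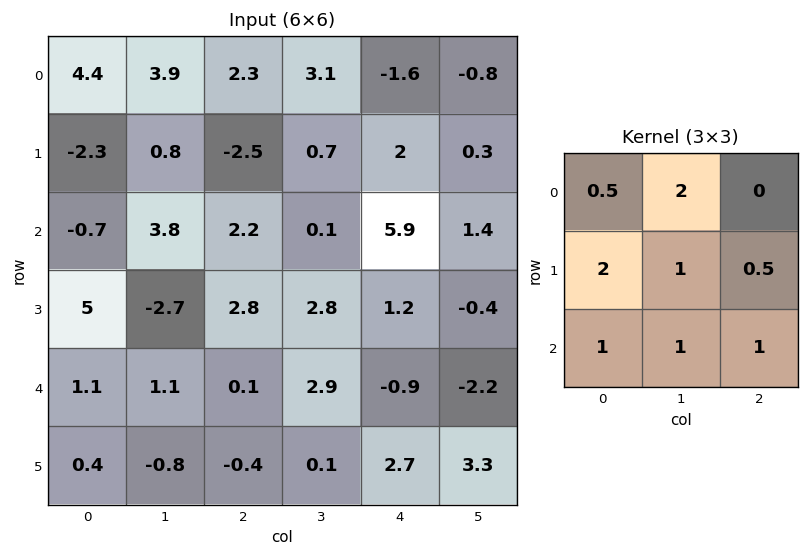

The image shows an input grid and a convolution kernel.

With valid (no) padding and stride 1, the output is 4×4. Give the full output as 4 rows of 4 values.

10.25 12.1 12.25 9.3
9.05 8.15 14.4 14.75
18.25 9.2 12.4 18.25
-0.35 6.9 12.05 13.7

Output[0,0]: The receptive field on the input at this output position is [4.4 3.9 2.3 / -2.3 0.8 -2.5 / -0.7 3.8 2.2]. Elementwise product with the kernel and sum: 4.4·0.5 + 3.9·2 + -2.3·2 + 0.8·1 + -2.5·0.5 + -0.7·1 + 3.8·1 + 2.2·1.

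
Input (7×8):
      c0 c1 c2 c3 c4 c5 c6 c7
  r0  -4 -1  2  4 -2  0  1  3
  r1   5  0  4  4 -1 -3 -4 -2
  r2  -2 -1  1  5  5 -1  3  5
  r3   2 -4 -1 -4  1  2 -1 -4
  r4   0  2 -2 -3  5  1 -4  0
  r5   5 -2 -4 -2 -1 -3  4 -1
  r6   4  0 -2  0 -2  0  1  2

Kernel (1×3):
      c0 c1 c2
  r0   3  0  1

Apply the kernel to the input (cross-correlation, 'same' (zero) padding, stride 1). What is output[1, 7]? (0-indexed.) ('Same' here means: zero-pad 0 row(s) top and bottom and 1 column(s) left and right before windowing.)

-12

The receptive field on the zero-padded input at this output position is [-4 -2 0]. Elementwise product with the kernel and sum: -4·3 + 0·1.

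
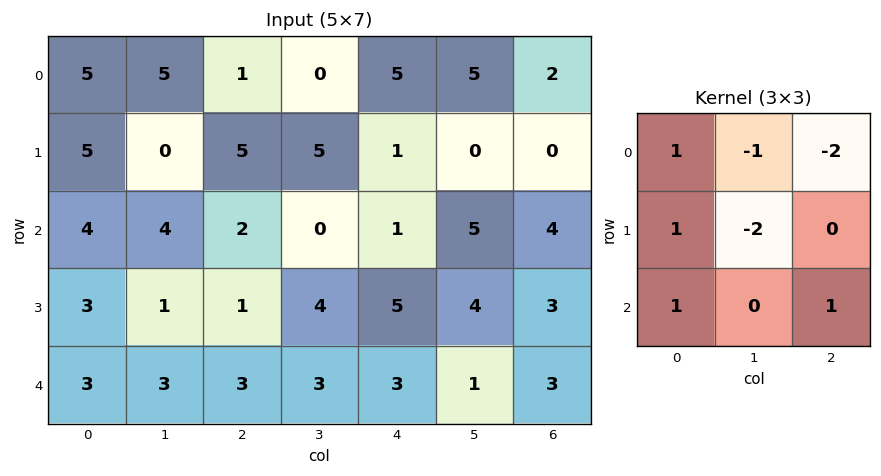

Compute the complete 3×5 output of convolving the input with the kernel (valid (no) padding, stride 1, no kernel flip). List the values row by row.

Output[0,0]: The receptive field on the input at this output position is [5 5 1 / 5 0 5 / 4 4 2]. Elementwise product with the kernel and sum: 5·1 + 5·-1 + 1·-2 + 5·1 + 0·-2 + 4·1 + 2·1.

9 -2 -11 -7 2
-5 -10 6 10 0
3 7 -1 -13 -9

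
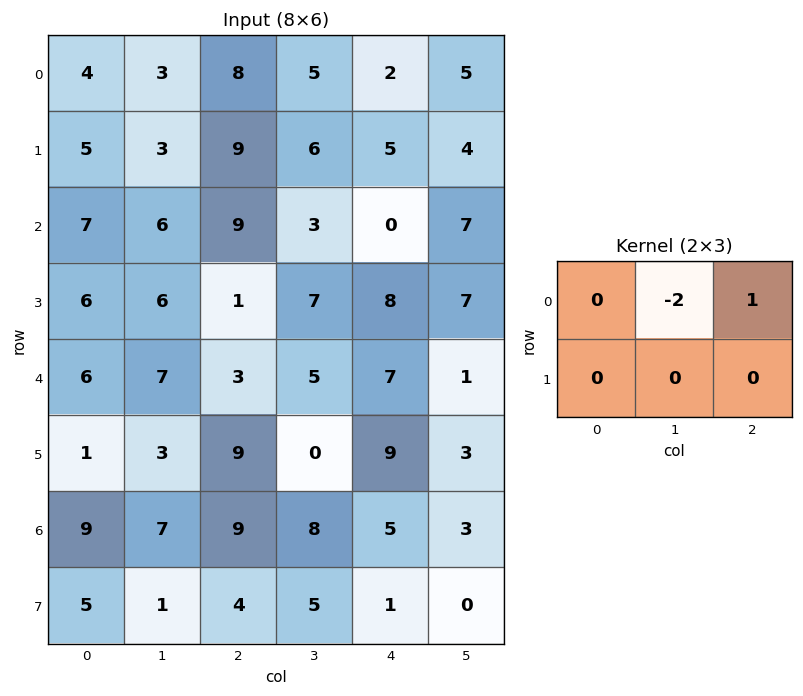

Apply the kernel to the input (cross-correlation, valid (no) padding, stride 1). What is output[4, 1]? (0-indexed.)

The receptive field on the input at this output position is [7 3 5 / 3 9 0]. Elementwise product with the kernel and sum: 3·-2 + 5·1.

-1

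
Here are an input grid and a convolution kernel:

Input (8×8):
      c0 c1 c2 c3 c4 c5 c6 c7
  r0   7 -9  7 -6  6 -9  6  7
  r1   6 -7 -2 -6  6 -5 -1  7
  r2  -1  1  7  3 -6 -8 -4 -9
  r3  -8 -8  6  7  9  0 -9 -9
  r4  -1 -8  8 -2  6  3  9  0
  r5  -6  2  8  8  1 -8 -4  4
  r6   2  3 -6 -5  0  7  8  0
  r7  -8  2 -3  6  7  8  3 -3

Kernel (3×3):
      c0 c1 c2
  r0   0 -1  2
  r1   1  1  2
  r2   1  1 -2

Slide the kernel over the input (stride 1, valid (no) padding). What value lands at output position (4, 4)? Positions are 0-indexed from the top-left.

-9

The receptive field on the input at this output position is [6 3 9 / 1 -8 -4 / 0 7 8]. Elementwise product with the kernel and sum: 3·-1 + 9·2 + 1·1 + -8·1 + -4·2 + 0·1 + 7·1 + 8·-2.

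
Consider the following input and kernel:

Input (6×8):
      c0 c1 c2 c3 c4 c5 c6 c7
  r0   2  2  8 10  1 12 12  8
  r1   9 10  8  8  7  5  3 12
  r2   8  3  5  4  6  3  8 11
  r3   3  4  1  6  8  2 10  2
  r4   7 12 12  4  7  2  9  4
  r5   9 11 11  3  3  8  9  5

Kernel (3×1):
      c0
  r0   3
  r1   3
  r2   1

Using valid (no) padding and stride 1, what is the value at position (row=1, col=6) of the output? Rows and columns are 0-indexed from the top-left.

The receptive field on the input at this output position is [3 / 8 / 10]. Elementwise product with the kernel and sum: 3·3 + 8·3 + 10·1.

43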